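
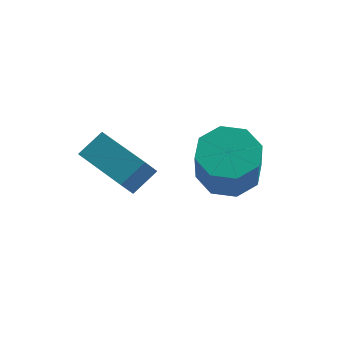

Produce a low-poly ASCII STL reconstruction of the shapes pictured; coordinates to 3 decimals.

solid 
facet normal -0.194 0.521 -0.831
outer loop
vertex -0.577 3.095 0.617
vertex -1.449 2.53 0.467
vertex -1.22 3.422 0.972
endloop
endfacet
facet normal 0.568 0.751 0.338
outer loop
vertex -0.577 3.095 0.617
vertex -1.22 3.422 0.972
vertex -0.159 1.975 2.404
endloop
endfacet
facet normal 0.567 0.751 0.338
outer loop
vertex -0.159 1.975 2.404
vertex -1.22 3.422 0.972
vertex -0.802 2.301 2.759
endloop
endfacet
facet normal 0.194 -0.522 0.831
outer loop
vertex -0.159 1.975 2.404
vertex -0.802 2.301 2.759
vertex -1.031 1.41 2.253
endloop
endfacet
facet normal -0.194 0.521 -0.831
outer loop
vertex -1.22 3.422 0.972
vertex -1.449 2.53 0.467
vertex -1.997 3.226 1.031
endloop
endfacet
facet normal -0.164 0.818 0.551
outer loop
vertex -1.22 3.422 0.972
vertex -1.997 3.226 1.031
vertex -0.802 2.301 2.759
endloop
endfacet
facet normal -0.164 0.818 0.551
outer loop
vertex -0.802 2.301 2.759
vertex -1.997 3.226 1.031
vertex -1.579 2.105 2.818
endloop
endfacet
facet normal 0.195 -0.522 0.831
outer loop
vertex -0.802 2.301 2.759
vertex -1.579 2.105 2.818
vertex -1.031 1.41 2.253
endloop
endfacet
facet normal -0.194 0.521 -0.831
outer loop
vertex -1.997 3.226 1.031
vertex -1.449 2.53 0.467
vertex -2.453 2.622 0.759
endloop
endfacet
facet normal -0.800 0.405 0.442
outer loop
vertex -1.997 3.226 1.031
vertex -2.453 2.622 0.759
vertex -1.579 2.105 2.818
endloop
endfacet
facet normal -0.800 0.406 0.442
outer loop
vertex -1.579 2.105 2.818
vertex -2.453 2.622 0.759
vertex -2.035 1.502 2.546
endloop
endfacet
facet normal 0.195 -0.522 0.831
outer loop
vertex -1.579 2.105 2.818
vertex -2.035 1.502 2.546
vertex -1.031 1.41 2.253
endloop
endfacet
facet normal -0.194 0.521 -0.831
outer loop
vertex -2.453 2.622 0.759
vertex -1.449 2.53 0.467
vertex -2.321 1.965 0.316
endloop
endfacet
facet normal -0.967 -0.244 0.073
outer loop
vertex -2.453 2.622 0.759
vertex -2.321 1.965 0.316
vertex -2.035 1.502 2.546
endloop
endfacet
facet normal -0.967 -0.244 0.073
outer loop
vertex -2.035 1.502 2.546
vertex -2.321 1.965 0.316
vertex -1.903 0.845 2.103
endloop
endfacet
facet normal 0.195 -0.521 0.831
outer loop
vertex -2.035 1.502 2.546
vertex -1.903 0.845 2.103
vertex -1.031 1.41 2.253
endloop
endfacet
facet normal -0.194 0.522 -0.831
outer loop
vertex -2.321 1.965 0.316
vertex -1.449 2.53 0.467
vertex -1.678 1.639 -0.039
endloop
endfacet
facet normal -0.567 -0.751 -0.338
outer loop
vertex -2.321 1.965 0.316
vertex -1.678 1.639 -0.039
vertex -1.903 0.845 2.103
endloop
endfacet
facet normal -0.568 -0.750 -0.338
outer loop
vertex -1.903 0.845 2.103
vertex -1.678 1.639 -0.039
vertex -1.26 0.518 1.748
endloop
endfacet
facet normal 0.194 -0.521 0.831
outer loop
vertex -1.903 0.845 2.103
vertex -1.26 0.518 1.748
vertex -1.031 1.41 2.253
endloop
endfacet
facet normal -0.195 0.522 -0.831
outer loop
vertex -1.678 1.639 -0.039
vertex -1.449 2.53 0.467
vertex -0.901 1.835 -0.098
endloop
endfacet
facet normal 0.164 -0.818 -0.551
outer loop
vertex -1.678 1.639 -0.039
vertex -0.901 1.835 -0.098
vertex -1.26 0.518 1.748
endloop
endfacet
facet normal 0.164 -0.818 -0.551
outer loop
vertex -1.26 0.518 1.748
vertex -0.901 1.835 -0.098
vertex -0.483 0.714 1.689
endloop
endfacet
facet normal 0.194 -0.521 0.831
outer loop
vertex -1.26 0.518 1.748
vertex -0.483 0.714 1.689
vertex -1.031 1.41 2.253
endloop
endfacet
facet normal -0.195 0.522 -0.831
outer loop
vertex -0.901 1.835 -0.098
vertex -1.449 2.53 0.467
vertex -0.445 2.438 0.174
endloop
endfacet
facet normal 0.800 -0.406 -0.442
outer loop
vertex -0.901 1.835 -0.098
vertex -0.445 2.438 0.174
vertex -0.483 0.714 1.689
endloop
endfacet
facet normal 0.800 -0.406 -0.441
outer loop
vertex -0.483 0.714 1.689
vertex -0.445 2.438 0.174
vertex -0.027 1.318 1.961
endloop
endfacet
facet normal 0.194 -0.521 0.831
outer loop
vertex -0.483 0.714 1.689
vertex -0.027 1.318 1.961
vertex -1.031 1.41 2.253
endloop
endfacet
facet normal -0.195 0.521 -0.831
outer loop
vertex -0.445 2.438 0.174
vertex -1.449 2.53 0.467
vertex -0.577 3.095 0.617
endloop
endfacet
facet normal 0.967 0.244 -0.073
outer loop
vertex -0.445 2.438 0.174
vertex -0.577 3.095 0.617
vertex -0.027 1.318 1.961
endloop
endfacet
facet normal 0.967 0.244 -0.073
outer loop
vertex -0.027 1.318 1.961
vertex -0.577 3.095 0.617
vertex -0.159 1.975 2.404
endloop
endfacet
facet normal 0.194 -0.521 0.831
outer loop
vertex -0.027 1.318 1.961
vertex -0.159 1.975 2.404
vertex -1.031 1.41 2.253
endloop
endfacet
facet normal -0.885 0.458 0.087
outer loop
vertex -5.016 -0.71 2.466
vertex -4.569 0.034 3.091
vertex -4.842 -0.245 1.788
endloop
endfacet
facet normal -0.418 -0.696 -0.584
outer loop
vertex -3.011 -1.194 1.609
vertex -5.016 -0.71 2.466
vertex -4.842 -0.245 1.788
endloop
endfacet
facet normal -0.885 0.458 0.087
outer loop
vertex -4.842 -0.245 1.788
vertex -4.569 0.034 3.091
vertex -4.395 0.499 2.414
endloop
endfacet
facet normal 0.208 0.554 -0.806
outer loop
vertex -4.395 0.499 2.414
vertex -3.011 -1.194 1.609
vertex -4.842 -0.245 1.788
endloop
endfacet
facet normal -0.208 -0.553 0.807
outer loop
vertex -5.016 -0.71 2.466
vertex -2.738 -0.915 2.912
vertex -4.569 0.034 3.091
endloop
endfacet
facet normal -0.418 -0.695 -0.585
outer loop
vertex -3.185 -1.659 2.286
vertex -5.016 -0.71 2.466
vertex -3.011 -1.194 1.609
endloop
endfacet
facet normal -0.208 -0.554 0.806
outer loop
vertex -3.185 -1.659 2.286
vertex -2.738 -0.915 2.912
vertex -5.016 -0.71 2.466
endloop
endfacet
facet normal 0.418 0.695 0.585
outer loop
vertex -4.569 0.034 3.091
vertex -2.738 -0.915 2.912
vertex -4.395 0.499 2.414
endloop
endfacet
facet normal 0.207 0.553 -0.807
outer loop
vertex -2.564 -0.45 2.234
vertex -3.011 -1.194 1.609
vertex -4.395 0.499 2.414
endloop
endfacet
facet normal 0.418 0.696 0.584
outer loop
vertex -4.395 0.499 2.414
vertex -2.738 -0.915 2.912
vertex -2.564 -0.45 2.234
endloop
endfacet
facet normal 0.885 -0.458 -0.087
outer loop
vertex -2.564 -0.45 2.234
vertex -3.185 -1.659 2.286
vertex -3.011 -1.194 1.609
endloop
endfacet
facet normal 0.885 -0.458 -0.087
outer loop
vertex -2.738 -0.915 2.912
vertex -3.185 -1.659 2.286
vertex -2.564 -0.45 2.234
endloop
endfacet

endsolid


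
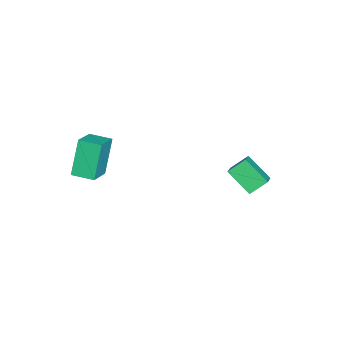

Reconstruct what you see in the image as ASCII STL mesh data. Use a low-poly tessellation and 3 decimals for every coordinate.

solid 
facet normal -0.866 -0.073 -0.494
outer loop
vertex -2.881 0.316 -2.536
vertex -3.251 0.933 -1.979
vertex -2.497 1.281 -3.351
endloop
endfacet
facet normal 0.406 -0.679 -0.612
outer loop
vertex -1.709 1.347 -2.901
vertex -2.881 0.316 -2.536
vertex -2.497 1.281 -3.351
endloop
endfacet
facet normal -0.866 -0.073 -0.494
outer loop
vertex -2.497 1.281 -3.351
vertex -3.251 0.933 -1.979
vertex -2.867 1.898 -2.794
endloop
endfacet
facet normal 0.291 0.731 -0.617
outer loop
vertex -2.867 1.898 -2.794
vertex -1.709 1.347 -2.901
vertex -2.497 1.281 -3.351
endloop
endfacet
facet normal -0.291 -0.731 0.617
outer loop
vertex -2.881 0.316 -2.536
vertex -2.463 0.999 -1.529
vertex -3.251 0.933 -1.979
endloop
endfacet
facet normal 0.406 -0.679 -0.612
outer loop
vertex -2.093 0.382 -2.086
vertex -2.881 0.316 -2.536
vertex -1.709 1.347 -2.901
endloop
endfacet
facet normal -0.291 -0.731 0.617
outer loop
vertex -2.093 0.382 -2.086
vertex -2.463 0.999 -1.529
vertex -2.881 0.316 -2.536
endloop
endfacet
facet normal -0.406 0.679 0.612
outer loop
vertex -3.251 0.933 -1.979
vertex -2.463 0.999 -1.529
vertex -2.867 1.898 -2.794
endloop
endfacet
facet normal 0.291 0.731 -0.617
outer loop
vertex -2.079 1.964 -2.344
vertex -1.709 1.347 -2.901
vertex -2.867 1.898 -2.794
endloop
endfacet
facet normal -0.406 0.679 0.612
outer loop
vertex -2.867 1.898 -2.794
vertex -2.463 0.999 -1.529
vertex -2.079 1.964 -2.344
endloop
endfacet
facet normal 0.866 0.073 0.494
outer loop
vertex -2.079 1.964 -2.344
vertex -2.093 0.382 -2.086
vertex -1.709 1.347 -2.901
endloop
endfacet
facet normal 0.866 0.073 0.494
outer loop
vertex -2.463 0.999 -1.529
vertex -2.093 0.382 -2.086
vertex -2.079 1.964 -2.344
endloop
endfacet
facet normal -0.905 0.066 -0.419
outer loop
vertex 0.988 -4.089 1.678
vertex 1.066 -3.193 1.651
vertex 1.653 -4.19 0.226
endloop
endfacet
facet normal -0.087 -0.996 0.029
outer loop
vertex 2.694 -4.267 0.709
vertex 0.988 -4.089 1.678
vertex 1.653 -4.19 0.226
endloop
endfacet
facet normal -0.905 0.067 -0.420
outer loop
vertex 1.653 -4.19 0.226
vertex 1.066 -3.193 1.651
vertex 1.731 -3.294 0.2
endloop
endfacet
facet normal 0.416 -0.063 -0.907
outer loop
vertex 1.731 -3.294 0.2
vertex 2.694 -4.267 0.709
vertex 1.653 -4.19 0.226
endloop
endfacet
facet normal -0.416 0.064 0.907
outer loop
vertex 0.988 -4.089 1.678
vertex 2.107 -3.27 2.134
vertex 1.066 -3.193 1.651
endloop
endfacet
facet normal -0.087 -0.996 0.029
outer loop
vertex 2.029 -4.166 2.16
vertex 0.988 -4.089 1.678
vertex 2.694 -4.267 0.709
endloop
endfacet
facet normal -0.416 0.063 0.907
outer loop
vertex 2.029 -4.166 2.16
vertex 2.107 -3.27 2.134
vertex 0.988 -4.089 1.678
endloop
endfacet
facet normal 0.087 0.996 -0.029
outer loop
vertex 1.066 -3.193 1.651
vertex 2.107 -3.27 2.134
vertex 1.731 -3.294 0.2
endloop
endfacet
facet normal 0.415 -0.064 -0.907
outer loop
vertex 2.772 -3.371 0.682
vertex 2.694 -4.267 0.709
vertex 1.731 -3.294 0.2
endloop
endfacet
facet normal 0.087 0.996 -0.029
outer loop
vertex 1.731 -3.294 0.2
vertex 2.107 -3.27 2.134
vertex 2.772 -3.371 0.682
endloop
endfacet
facet normal 0.905 -0.066 0.420
outer loop
vertex 2.772 -3.371 0.682
vertex 2.029 -4.166 2.16
vertex 2.694 -4.267 0.709
endloop
endfacet
facet normal 0.905 -0.067 0.419
outer loop
vertex 2.107 -3.27 2.134
vertex 2.029 -4.166 2.16
vertex 2.772 -3.371 0.682
endloop
endfacet

endsolid


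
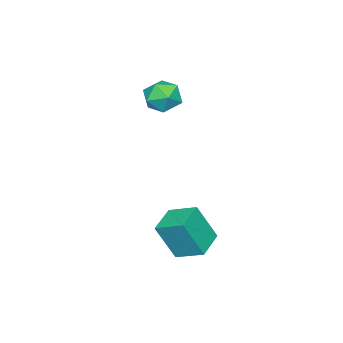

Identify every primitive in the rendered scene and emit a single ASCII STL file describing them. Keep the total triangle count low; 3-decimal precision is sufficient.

solid 
facet normal -0.255 -0.007 0.967
outer loop
vertex -4.112 0.063 3.467
vertex -4.38 -0.973 3.389
vertex -3.379 -0.696 3.655
endloop
endfacet
facet normal 0.265 0.465 0.844
outer loop
vertex -4.112 0.063 3.467
vertex -3.379 -0.696 3.655
vertex -3.114 0.176 3.091
endloop
endfacet
facet normal 0.029 0.933 0.358
outer loop
vertex -4.112 0.063 3.467
vertex -3.114 0.176 3.091
vertex -3.952 0.439 2.475
endloop
endfacet
facet normal -0.637 0.749 0.181
outer loop
vertex -4.112 0.063 3.467
vertex -3.952 0.439 2.475
vertex -4.735 -0.271 2.659
endloop
endfacet
facet normal -0.813 0.168 0.557
outer loop
vertex -4.112 0.063 3.467
vertex -4.735 -0.271 2.659
vertex -4.38 -0.973 3.389
endloop
endfacet
facet normal 0.819 0.115 0.563
outer loop
vertex -3.114 0.176 3.091
vertex -3.379 -0.696 3.655
vertex -2.765 -0.789 2.781
endloop
endfacet
facet normal -0.023 -0.649 0.761
outer loop
vertex -3.379 -0.696 3.655
vertex -4.38 -0.973 3.389
vertex -3.548 -1.499 2.965
endloop
endfacet
facet normal -0.925 -0.366 0.098
outer loop
vertex -4.38 -0.973 3.389
vertex -4.735 -0.271 2.659
vertex -4.386 -1.236 2.349
endloop
endfacet
facet normal -0.640 0.574 -0.511
outer loop
vertex -4.735 -0.271 2.659
vertex -3.952 0.439 2.475
vertex -4.121 -0.364 1.785
endloop
endfacet
facet normal 0.437 0.871 -0.223
outer loop
vertex -3.952 0.439 2.475
vertex -3.114 0.176 3.091
vertex -3.12 -0.087 2.051
endloop
endfacet
facet normal 0.637 -0.749 -0.181
outer loop
vertex -3.388 -1.123 1.973
vertex -2.765 -0.789 2.781
vertex -3.548 -1.499 2.965
endloop
endfacet
facet normal -0.029 -0.933 -0.358
outer loop
vertex -3.388 -1.123 1.973
vertex -3.548 -1.499 2.965
vertex -4.386 -1.236 2.349
endloop
endfacet
facet normal -0.265 -0.465 -0.844
outer loop
vertex -3.388 -1.123 1.973
vertex -4.386 -1.236 2.349
vertex -4.121 -0.364 1.785
endloop
endfacet
facet normal 0.255 0.007 -0.967
outer loop
vertex -3.388 -1.123 1.973
vertex -4.121 -0.364 1.785
vertex -3.12 -0.087 2.051
endloop
endfacet
facet normal 0.813 -0.168 -0.557
outer loop
vertex -3.388 -1.123 1.973
vertex -3.12 -0.087 2.051
vertex -2.765 -0.789 2.781
endloop
endfacet
facet normal 0.640 -0.574 0.511
outer loop
vertex -3.548 -1.499 2.965
vertex -2.765 -0.789 2.781
vertex -3.379 -0.696 3.655
endloop
endfacet
facet normal -0.437 -0.871 0.223
outer loop
vertex -4.386 -1.236 2.349
vertex -3.548 -1.499 2.965
vertex -4.38 -0.973 3.389
endloop
endfacet
facet normal -0.819 -0.115 -0.563
outer loop
vertex -4.121 -0.364 1.785
vertex -4.386 -1.236 2.349
vertex -4.735 -0.271 2.659
endloop
endfacet
facet normal 0.023 0.649 -0.761
outer loop
vertex -3.12 -0.087 2.051
vertex -4.121 -0.364 1.785
vertex -3.952 0.439 2.475
endloop
endfacet
facet normal 0.925 0.366 -0.098
outer loop
vertex -2.765 -0.789 2.781
vertex -3.12 -0.087 2.051
vertex -3.114 0.176 3.091
endloop
endfacet
facet normal -0.972 -0.148 0.184
outer loop
vertex 0.548 2.511 -1.878
vertex 0.448 3.937 -1.255
vertex 0.068 3.306 -3.773
endloop
endfacet
facet normal 0.065 -0.914 -0.400
outer loop
vertex 1.612 3.543 -4.065
vertex 0.548 2.511 -1.878
vertex 0.068 3.306 -3.773
endloop
endfacet
facet normal -0.972 -0.149 0.184
outer loop
vertex 0.068 3.306 -3.773
vertex 0.448 3.937 -1.255
vertex -0.033 4.732 -3.149
endloop
endfacet
facet normal -0.228 0.377 -0.898
outer loop
vertex -0.033 4.732 -3.149
vertex 1.612 3.543 -4.065
vertex 0.068 3.306 -3.773
endloop
endfacet
facet normal 0.228 -0.376 0.898
outer loop
vertex 0.548 2.511 -1.878
vertex 1.992 4.174 -1.547
vertex 0.448 3.937 -1.255
endloop
endfacet
facet normal 0.064 -0.914 -0.400
outer loop
vertex 2.093 2.748 -2.171
vertex 0.548 2.511 -1.878
vertex 1.612 3.543 -4.065
endloop
endfacet
facet normal 0.228 -0.377 0.898
outer loop
vertex 2.093 2.748 -2.171
vertex 1.992 4.174 -1.547
vertex 0.548 2.511 -1.878
endloop
endfacet
facet normal -0.065 0.914 0.400
outer loop
vertex 0.448 3.937 -1.255
vertex 1.992 4.174 -1.547
vertex -0.033 4.732 -3.149
endloop
endfacet
facet normal -0.228 0.376 -0.898
outer loop
vertex 1.512 4.969 -3.442
vertex 1.612 3.543 -4.065
vertex -0.033 4.732 -3.149
endloop
endfacet
facet normal -0.064 0.914 0.400
outer loop
vertex -0.033 4.732 -3.149
vertex 1.992 4.174 -1.547
vertex 1.512 4.969 -3.442
endloop
endfacet
facet normal 0.972 0.149 -0.184
outer loop
vertex 1.512 4.969 -3.442
vertex 2.093 2.748 -2.171
vertex 1.612 3.543 -4.065
endloop
endfacet
facet normal 0.972 0.149 -0.184
outer loop
vertex 1.992 4.174 -1.547
vertex 2.093 2.748 -2.171
vertex 1.512 4.969 -3.442
endloop
endfacet

endsolid


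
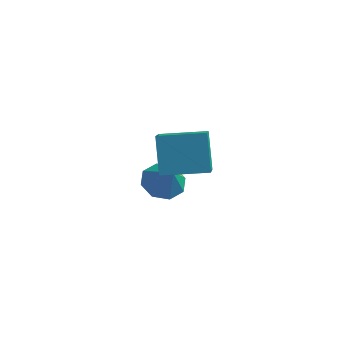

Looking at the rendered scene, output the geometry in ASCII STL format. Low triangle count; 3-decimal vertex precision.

solid 
facet normal -0.583 0.355 -0.730
outer loop
vertex -0.134 1.665 -1.372
vertex -0.726 2.081 -0.697
vertex 0.077 2.371 -1.197
endloop
endfacet
facet normal 0.959 -0.256 -0.125
outer loop
vertex -0.134 1.665 -1.372
vertex 0.077 2.371 -1.197
vertex 0.066 1.599 0.297
endloop
endfacet
facet normal -0.583 0.354 -0.731
outer loop
vertex 0.077 2.371 -1.197
vertex -0.726 2.081 -0.697
vertex -0.182 2.908 -0.73
endloop
endfacet
facet normal 0.937 0.308 0.166
outer loop
vertex 0.077 2.371 -1.197
vertex -0.182 2.908 -0.73
vertex 0.066 1.599 0.297
endloop
endfacet
facet normal -0.583 0.354 -0.731
outer loop
vertex -0.182 2.908 -0.73
vertex -0.726 2.081 -0.697
vertex -0.761 2.96 -0.243
endloop
endfacet
facet normal 0.556 0.576 0.600
outer loop
vertex -0.182 2.908 -0.73
vertex -0.761 2.96 -0.243
vertex 0.066 1.599 0.297
endloop
endfacet
facet normal -0.583 0.354 -0.731
outer loop
vertex -0.761 2.96 -0.243
vertex -0.726 2.081 -0.697
vertex -1.319 2.498 -0.022
endloop
endfacet
facet normal 0.041 0.390 0.920
outer loop
vertex -0.761 2.96 -0.243
vertex -1.319 2.498 -0.022
vertex 0.066 1.599 0.297
endloop
endfacet
facet normal -0.582 0.355 -0.731
outer loop
vertex -1.319 2.498 -0.022
vertex -0.726 2.081 -0.697
vertex -1.53 1.792 -0.197
endloop
endfacet
facet normal -0.308 -0.141 0.941
outer loop
vertex -1.319 2.498 -0.022
vertex -1.53 1.792 -0.197
vertex 0.066 1.599 0.297
endloop
endfacet
facet normal -0.582 0.354 -0.732
outer loop
vertex -1.53 1.792 -0.197
vertex -0.726 2.081 -0.697
vertex -1.27 1.255 -0.664
endloop
endfacet
facet normal -0.286 -0.704 0.650
outer loop
vertex -1.53 1.792 -0.197
vertex -1.27 1.255 -0.664
vertex 0.066 1.599 0.297
endloop
endfacet
facet normal -0.583 0.355 -0.731
outer loop
vertex -1.27 1.255 -0.664
vertex -0.726 2.081 -0.697
vertex -0.692 1.202 -1.151
endloop
endfacet
facet normal 0.094 -0.972 0.217
outer loop
vertex -1.27 1.255 -0.664
vertex -0.692 1.202 -1.151
vertex 0.066 1.599 0.297
endloop
endfacet
facet normal -0.584 0.355 -0.730
outer loop
vertex -0.692 1.202 -1.151
vertex -0.726 2.081 -0.697
vertex -0.134 1.665 -1.372
endloop
endfacet
facet normal 0.610 -0.785 -0.104
outer loop
vertex -0.692 1.202 -1.151
vertex -0.134 1.665 -1.372
vertex 0.066 1.599 0.297
endloop
endfacet
facet normal -0.453 0.780 -0.432
outer loop
vertex 1.136 -1.042 4.028
vertex 2.738 -0.017 4.197
vertex 1.689 -1.636 2.377
endloop
endfacet
facet normal -0.839 -0.537 -0.088
outer loop
vertex 2.682 -3.343 3.323
vertex 1.136 -1.042 4.028
vertex 1.689 -1.636 2.377
endloop
endfacet
facet normal -0.453 0.780 -0.432
outer loop
vertex 1.689 -1.636 2.377
vertex 2.738 -0.017 4.197
vertex 3.292 -0.611 2.545
endloop
endfacet
facet normal 0.300 -0.323 -0.898
outer loop
vertex 3.292 -0.611 2.545
vertex 2.682 -3.343 3.323
vertex 1.689 -1.636 2.377
endloop
endfacet
facet normal -0.301 0.322 0.898
outer loop
vertex 1.136 -1.042 4.028
vertex 3.731 -1.724 5.143
vertex 2.738 -0.017 4.197
endloop
endfacet
facet normal -0.839 -0.537 -0.088
outer loop
vertex 2.128 -2.749 4.975
vertex 1.136 -1.042 4.028
vertex 2.682 -3.343 3.323
endloop
endfacet
facet normal -0.301 0.323 0.897
outer loop
vertex 2.128 -2.749 4.975
vertex 3.731 -1.724 5.143
vertex 1.136 -1.042 4.028
endloop
endfacet
facet normal 0.839 0.537 0.088
outer loop
vertex 2.738 -0.017 4.197
vertex 3.731 -1.724 5.143
vertex 3.292 -0.611 2.545
endloop
endfacet
facet normal 0.301 -0.323 -0.897
outer loop
vertex 4.284 -2.318 3.492
vertex 2.682 -3.343 3.323
vertex 3.292 -0.611 2.545
endloop
endfacet
facet normal 0.839 0.537 0.088
outer loop
vertex 3.292 -0.611 2.545
vertex 3.731 -1.724 5.143
vertex 4.284 -2.318 3.492
endloop
endfacet
facet normal 0.453 -0.780 0.432
outer loop
vertex 4.284 -2.318 3.492
vertex 2.128 -2.749 4.975
vertex 2.682 -3.343 3.323
endloop
endfacet
facet normal 0.453 -0.780 0.432
outer loop
vertex 3.731 -1.724 5.143
vertex 2.128 -2.749 4.975
vertex 4.284 -2.318 3.492
endloop
endfacet

endsolid


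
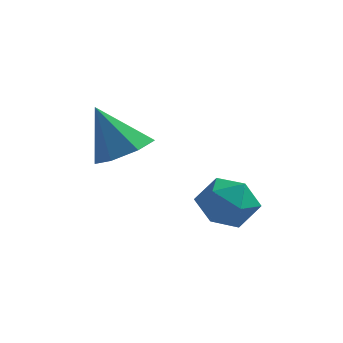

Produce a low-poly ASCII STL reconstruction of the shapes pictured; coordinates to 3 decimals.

solid 
facet normal -0.592 -0.785 0.182
outer loop
vertex 0.988 1.997 -2.299
vertex 1.662 1.396 -2.701
vertex 1.693 1.597 -1.734
endloop
endfacet
facet normal -0.691 -0.274 0.669
outer loop
vertex 0.988 1.997 -2.299
vertex 1.693 1.597 -1.734
vertex 1.439 2.544 -1.609
endloop
endfacet
facet normal -0.889 0.321 0.326
outer loop
vertex 0.988 1.997 -2.299
vertex 1.439 2.544 -1.609
vertex 1.251 2.929 -2.5
endloop
endfacet
facet normal -0.911 0.177 -0.372
outer loop
vertex 0.988 1.997 -2.299
vertex 1.251 2.929 -2.5
vertex 1.389 2.22 -3.175
endloop
endfacet
facet normal -0.728 -0.507 -0.462
outer loop
vertex 0.988 1.997 -2.299
vertex 1.389 2.22 -3.175
vertex 1.662 1.396 -2.701
endloop
endfacet
facet normal -0.066 -0.148 0.987
outer loop
vertex 1.439 2.544 -1.609
vertex 1.693 1.597 -1.734
vertex 2.391 2.28 -1.585
endloop
endfacet
facet normal 0.095 -0.975 0.200
outer loop
vertex 1.693 1.597 -1.734
vertex 1.662 1.396 -2.701
vertex 2.529 1.571 -2.26
endloop
endfacet
facet normal -0.124 -0.525 -0.842
outer loop
vertex 1.662 1.396 -2.701
vertex 1.389 2.22 -3.175
vertex 2.341 1.956 -3.151
endloop
endfacet
facet normal -0.420 0.581 -0.697
outer loop
vertex 1.389 2.22 -3.175
vertex 1.251 2.929 -2.5
vertex 2.087 2.903 -3.026
endloop
endfacet
facet normal -0.385 0.815 0.433
outer loop
vertex 1.251 2.929 -2.5
vertex 1.439 2.544 -1.609
vertex 2.118 3.104 -2.059
endloop
endfacet
facet normal 0.911 -0.177 0.372
outer loop
vertex 2.792 2.503 -2.461
vertex 2.391 2.28 -1.585
vertex 2.529 1.571 -2.26
endloop
endfacet
facet normal 0.889 -0.321 -0.326
outer loop
vertex 2.792 2.503 -2.461
vertex 2.529 1.571 -2.26
vertex 2.341 1.956 -3.151
endloop
endfacet
facet normal 0.691 0.274 -0.669
outer loop
vertex 2.792 2.503 -2.461
vertex 2.341 1.956 -3.151
vertex 2.087 2.903 -3.026
endloop
endfacet
facet normal 0.592 0.785 -0.182
outer loop
vertex 2.792 2.503 -2.461
vertex 2.087 2.903 -3.026
vertex 2.118 3.104 -2.059
endloop
endfacet
facet normal 0.728 0.507 0.462
outer loop
vertex 2.792 2.503 -2.461
vertex 2.118 3.104 -2.059
vertex 2.391 2.28 -1.585
endloop
endfacet
facet normal 0.420 -0.581 0.697
outer loop
vertex 2.529 1.571 -2.26
vertex 2.391 2.28 -1.585
vertex 1.693 1.597 -1.734
endloop
endfacet
facet normal 0.385 -0.815 -0.433
outer loop
vertex 2.341 1.956 -3.151
vertex 2.529 1.571 -2.26
vertex 1.662 1.396 -2.701
endloop
endfacet
facet normal 0.066 0.148 -0.987
outer loop
vertex 2.087 2.903 -3.026
vertex 2.341 1.956 -3.151
vertex 1.389 2.22 -3.175
endloop
endfacet
facet normal -0.095 0.975 -0.200
outer loop
vertex 2.118 3.104 -2.059
vertex 2.087 2.903 -3.026
vertex 1.251 2.929 -2.5
endloop
endfacet
facet normal 0.124 0.525 0.842
outer loop
vertex 2.391 2.28 -1.585
vertex 2.118 3.104 -2.059
vertex 1.439 2.544 -1.609
endloop
endfacet
facet normal 0.475 0.052 -0.878
outer loop
vertex -0.172 1.951 -0.19
vertex -0.99 1.738 -0.645
vertex -0.645 2.601 -0.407
endloop
endfacet
facet normal 0.401 0.539 0.740
outer loop
vertex -0.172 1.951 -0.19
vertex -0.645 2.601 -0.407
vertex -1.85 1.642 0.945
endloop
endfacet
facet normal 0.475 0.053 -0.879
outer loop
vertex -0.645 2.601 -0.407
vertex -0.99 1.738 -0.645
vertex -1.378 2.601 -0.803
endloop
endfacet
facet normal -0.227 0.878 0.421
outer loop
vertex -0.645 2.601 -0.407
vertex -1.378 2.601 -0.803
vertex -1.85 1.642 0.945
endloop
endfacet
facet normal 0.475 0.052 -0.879
outer loop
vertex -1.378 2.601 -0.803
vertex -0.99 1.738 -0.645
vertex -1.819 1.951 -1.08
endloop
endfacet
facet normal -0.839 0.540 0.069
outer loop
vertex -1.378 2.601 -0.803
vertex -1.819 1.951 -1.08
vertex -1.85 1.642 0.945
endloop
endfacet
facet normal 0.475 0.054 -0.879
outer loop
vertex -1.819 1.951 -1.08
vertex -0.99 1.738 -0.645
vertex -1.635 1.14 -1.03
endloop
endfacet
facet normal -0.973 -0.224 -0.049
outer loop
vertex -1.819 1.951 -1.08
vertex -1.635 1.14 -1.03
vertex -1.85 1.642 0.945
endloop
endfacet
facet normal 0.476 0.052 -0.878
outer loop
vertex -1.635 1.14 -1.03
vertex -0.99 1.738 -0.645
vertex -0.966 0.779 -0.689
endloop
endfacet
facet normal -0.529 -0.834 0.155
outer loop
vertex -1.635 1.14 -1.03
vertex -0.966 0.779 -0.689
vertex -1.85 1.642 0.945
endloop
endfacet
facet normal 0.475 0.052 -0.879
outer loop
vertex -0.966 0.779 -0.689
vertex -0.99 1.738 -0.645
vertex -0.315 1.14 -0.316
endloop
endfacet
facet normal 0.160 -0.834 0.527
outer loop
vertex -0.966 0.779 -0.689
vertex -0.315 1.14 -0.316
vertex -1.85 1.642 0.945
endloop
endfacet
facet normal 0.475 0.053 -0.878
outer loop
vertex -0.315 1.14 -0.316
vertex -0.99 1.738 -0.645
vertex -0.172 1.951 -0.19
endloop
endfacet
facet normal 0.574 -0.224 0.788
outer loop
vertex -0.315 1.14 -0.316
vertex -0.172 1.951 -0.19
vertex -1.85 1.642 0.945
endloop
endfacet

endsolid


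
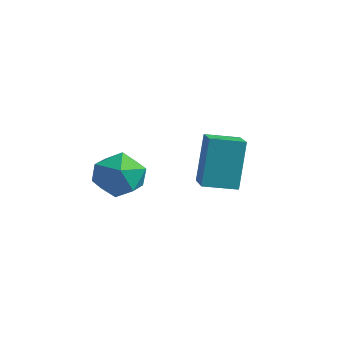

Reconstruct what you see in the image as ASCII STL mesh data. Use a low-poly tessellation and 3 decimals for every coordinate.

solid 
facet normal -0.540 -0.829 0.147
outer loop
vertex 3.743 -0.519 1.022
vertex 2.331 0.335 0.655
vertex 3.968 -1.033 -1.044
endloop
endfacet
facet normal 0.836 -0.505 0.217
outer loop
vertex 4.669 0.045 -1.235
vertex 3.743 -0.519 1.022
vertex 3.968 -1.033 -1.044
endloop
endfacet
facet normal -0.540 -0.829 0.148
outer loop
vertex 3.968 -1.033 -1.044
vertex 2.331 0.335 0.655
vertex 2.556 -0.179 -1.41
endloop
endfacet
facet normal 0.105 -0.239 -0.965
outer loop
vertex 2.556 -0.179 -1.41
vertex 4.669 0.045 -1.235
vertex 3.968 -1.033 -1.044
endloop
endfacet
facet normal -0.106 0.240 0.965
outer loop
vertex 3.743 -0.519 1.022
vertex 3.032 1.413 0.464
vertex 2.331 0.335 0.655
endloop
endfacet
facet normal 0.836 -0.505 0.217
outer loop
vertex 4.444 0.559 0.83
vertex 3.743 -0.519 1.022
vertex 4.669 0.045 -1.235
endloop
endfacet
facet normal -0.105 0.240 0.965
outer loop
vertex 4.444 0.559 0.83
vertex 3.032 1.413 0.464
vertex 3.743 -0.519 1.022
endloop
endfacet
facet normal -0.836 0.505 -0.217
outer loop
vertex 2.331 0.335 0.655
vertex 3.032 1.413 0.464
vertex 2.556 -0.179 -1.41
endloop
endfacet
facet normal 0.105 -0.240 -0.965
outer loop
vertex 3.257 0.899 -1.602
vertex 4.669 0.045 -1.235
vertex 2.556 -0.179 -1.41
endloop
endfacet
facet normal -0.836 0.505 -0.217
outer loop
vertex 2.556 -0.179 -1.41
vertex 3.032 1.413 0.464
vertex 3.257 0.899 -1.602
endloop
endfacet
facet normal 0.540 0.829 -0.148
outer loop
vertex 3.257 0.899 -1.602
vertex 4.444 0.559 0.83
vertex 4.669 0.045 -1.235
endloop
endfacet
facet normal 0.540 0.829 -0.147
outer loop
vertex 3.032 1.413 0.464
vertex 4.444 0.559 0.83
vertex 3.257 0.899 -1.602
endloop
endfacet
facet normal -0.982 -0.029 -0.186
outer loop
vertex 1.715 -2.946 -0.948
vertex 1.715 -4.016 -0.783
vertex 1.538 -3.34 0.045
endloop
endfacet
facet normal -0.795 0.599 0.096
outer loop
vertex 1.715 -2.946 -0.948
vertex 1.538 -3.34 0.045
vertex 2.175 -2.474 -0.089
endloop
endfacet
facet normal -0.304 0.894 -0.328
outer loop
vertex 1.715 -2.946 -0.948
vertex 2.175 -2.474 -0.089
vertex 2.745 -2.614 -0.999
endloop
endfacet
facet normal -0.188 0.449 -0.873
outer loop
vertex 1.715 -2.946 -0.948
vertex 2.745 -2.614 -0.999
vertex 2.461 -3.567 -1.428
endloop
endfacet
facet normal -0.606 -0.121 -0.786
outer loop
vertex 1.715 -2.946 -0.948
vertex 2.461 -3.567 -1.428
vertex 1.715 -4.016 -0.783
endloop
endfacet
facet normal -0.491 0.474 0.730
outer loop
vertex 2.175 -2.474 -0.089
vertex 1.538 -3.34 0.045
vertex 2.459 -3.253 0.608
endloop
endfacet
facet normal -0.795 -0.542 0.273
outer loop
vertex 1.538 -3.34 0.045
vertex 1.715 -4.016 -0.783
vertex 2.175 -4.206 0.179
endloop
endfacet
facet normal -0.186 -0.692 -0.697
outer loop
vertex 1.715 -4.016 -0.783
vertex 2.461 -3.567 -1.428
vertex 2.745 -4.346 -0.731
endloop
endfacet
facet normal 0.491 0.232 -0.840
outer loop
vertex 2.461 -3.567 -1.428
vertex 2.745 -2.614 -0.999
vertex 3.382 -3.48 -0.865
endloop
endfacet
facet normal 0.303 0.952 0.043
outer loop
vertex 2.745 -2.614 -0.999
vertex 2.175 -2.474 -0.089
vertex 3.205 -2.804 -0.037
endloop
endfacet
facet normal 0.188 -0.449 0.873
outer loop
vertex 3.205 -3.874 0.128
vertex 2.459 -3.253 0.608
vertex 2.175 -4.206 0.179
endloop
endfacet
facet normal 0.304 -0.894 0.328
outer loop
vertex 3.205 -3.874 0.128
vertex 2.175 -4.206 0.179
vertex 2.745 -4.346 -0.731
endloop
endfacet
facet normal 0.795 -0.599 -0.096
outer loop
vertex 3.205 -3.874 0.128
vertex 2.745 -4.346 -0.731
vertex 3.382 -3.48 -0.865
endloop
endfacet
facet normal 0.982 0.029 0.186
outer loop
vertex 3.205 -3.874 0.128
vertex 3.382 -3.48 -0.865
vertex 3.205 -2.804 -0.037
endloop
endfacet
facet normal 0.606 0.121 0.786
outer loop
vertex 3.205 -3.874 0.128
vertex 3.205 -2.804 -0.037
vertex 2.459 -3.253 0.608
endloop
endfacet
facet normal -0.491 -0.232 0.840
outer loop
vertex 2.175 -4.206 0.179
vertex 2.459 -3.253 0.608
vertex 1.538 -3.34 0.045
endloop
endfacet
facet normal -0.303 -0.952 -0.043
outer loop
vertex 2.745 -4.346 -0.731
vertex 2.175 -4.206 0.179
vertex 1.715 -4.016 -0.783
endloop
endfacet
facet normal 0.491 -0.474 -0.730
outer loop
vertex 3.382 -3.48 -0.865
vertex 2.745 -4.346 -0.731
vertex 2.461 -3.567 -1.428
endloop
endfacet
facet normal 0.795 0.542 -0.273
outer loop
vertex 3.205 -2.804 -0.037
vertex 3.382 -3.48 -0.865
vertex 2.745 -2.614 -0.999
endloop
endfacet
facet normal 0.186 0.692 0.697
outer loop
vertex 2.459 -3.253 0.608
vertex 3.205 -2.804 -0.037
vertex 2.175 -2.474 -0.089
endloop
endfacet

endsolid


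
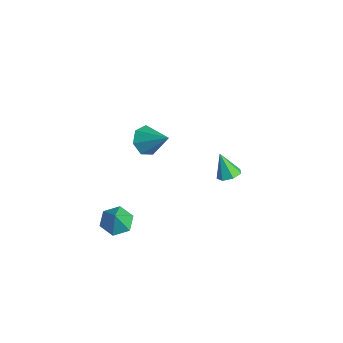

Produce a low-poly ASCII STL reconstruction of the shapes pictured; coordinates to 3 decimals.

solid 
facet normal 0.447 0.148 -0.882
outer loop
vertex 2.23 2.239 -2.683
vertex 1.866 2.855 -2.764
vertex 2.509 2.749 -2.456
endloop
endfacet
facet normal 0.542 -0.571 0.616
outer loop
vertex 2.23 2.239 -2.683
vertex 2.509 2.749 -2.456
vertex 1.174 2.625 -1.396
endloop
endfacet
facet normal 0.447 0.148 -0.882
outer loop
vertex 2.509 2.749 -2.456
vertex 1.866 2.855 -2.764
vertex 2.304 3.34 -2.461
endloop
endfacet
facet normal 0.595 0.213 0.775
outer loop
vertex 2.509 2.749 -2.456
vertex 2.304 3.34 -2.461
vertex 1.174 2.625 -1.396
endloop
endfacet
facet normal 0.447 0.148 -0.882
outer loop
vertex 2.304 3.34 -2.461
vertex 1.866 2.855 -2.764
vertex 1.769 3.565 -2.694
endloop
endfacet
facet normal 0.069 0.793 0.606
outer loop
vertex 2.304 3.34 -2.461
vertex 1.769 3.565 -2.694
vertex 1.174 2.625 -1.396
endloop
endfacet
facet normal 0.446 0.148 -0.883
outer loop
vertex 1.769 3.565 -2.694
vertex 1.866 2.855 -2.764
vertex 1.308 3.255 -2.979
endloop
endfacet
facet normal -0.639 0.732 0.237
outer loop
vertex 1.769 3.565 -2.694
vertex 1.308 3.255 -2.979
vertex 1.174 2.625 -1.396
endloop
endfacet
facet normal 0.447 0.149 -0.882
outer loop
vertex 1.308 3.255 -2.979
vertex 1.866 2.855 -2.764
vertex 1.267 2.644 -3.103
endloop
endfacet
facet normal -0.996 0.078 -0.053
outer loop
vertex 1.308 3.255 -2.979
vertex 1.267 2.644 -3.103
vertex 1.174 2.625 -1.396
endloop
endfacet
facet normal 0.447 0.148 -0.882
outer loop
vertex 1.267 2.644 -3.103
vertex 1.866 2.855 -2.764
vertex 1.677 2.192 -2.971
endloop
endfacet
facet normal -0.733 -0.679 -0.047
outer loop
vertex 1.267 2.644 -3.103
vertex 1.677 2.192 -2.971
vertex 1.174 2.625 -1.396
endloop
endfacet
facet normal 0.447 0.148 -0.882
outer loop
vertex 1.677 2.192 -2.971
vertex 1.866 2.855 -2.764
vertex 2.23 2.239 -2.683
endloop
endfacet
facet normal -0.048 -0.967 0.250
outer loop
vertex 1.677 2.192 -2.971
vertex 2.23 2.239 -2.683
vertex 1.174 2.625 -1.396
endloop
endfacet
facet normal -0.413 0.242 -0.878
outer loop
vertex 2.198 -4.268 -4.507
vertex 1.557 -3.745 -4.061
vertex 2.369 -3.359 -4.337
endloop
endfacet
facet normal 0.978 -0.197 0.068
outer loop
vertex 2.198 -4.268 -4.507
vertex 2.369 -3.359 -4.337
vertex 2.123 -4.075 -2.859
endloop
endfacet
facet normal -0.413 0.241 -0.878
outer loop
vertex 2.369 -3.359 -4.337
vertex 1.557 -3.745 -4.061
vertex 1.727 -2.836 -3.892
endloop
endfacet
facet normal 0.729 0.561 0.393
outer loop
vertex 2.369 -3.359 -4.337
vertex 1.727 -2.836 -3.892
vertex 2.123 -4.075 -2.859
endloop
endfacet
facet normal -0.413 0.241 -0.878
outer loop
vertex 1.727 -2.836 -3.892
vertex 1.557 -3.745 -4.061
vertex 0.916 -3.222 -3.616
endloop
endfacet
facet normal -0.038 0.633 0.773
outer loop
vertex 1.727 -2.836 -3.892
vertex 0.916 -3.222 -3.616
vertex 2.123 -4.075 -2.859
endloop
endfacet
facet normal -0.412 0.242 -0.878
outer loop
vertex 0.916 -3.222 -3.616
vertex 1.557 -3.745 -4.061
vertex 0.745 -4.13 -3.786
endloop
endfacet
facet normal -0.556 -0.051 0.830
outer loop
vertex 0.916 -3.222 -3.616
vertex 0.745 -4.13 -3.786
vertex 2.123 -4.075 -2.859
endloop
endfacet
facet normal -0.412 0.242 -0.879
outer loop
vertex 0.745 -4.13 -3.786
vertex 1.557 -3.745 -4.061
vertex 1.387 -4.653 -4.231
endloop
endfacet
facet normal -0.307 -0.807 0.505
outer loop
vertex 0.745 -4.13 -3.786
vertex 1.387 -4.653 -4.231
vertex 2.123 -4.075 -2.859
endloop
endfacet
facet normal -0.414 0.242 -0.878
outer loop
vertex 1.387 -4.653 -4.231
vertex 1.557 -3.745 -4.061
vertex 2.198 -4.268 -4.507
endloop
endfacet
facet normal 0.460 -0.879 0.124
outer loop
vertex 1.387 -4.653 -4.231
vertex 2.198 -4.268 -4.507
vertex 2.123 -4.075 -2.859
endloop
endfacet
facet normal -0.714 -0.369 -0.595
outer loop
vertex 3.015 -2.267 2.504
vertex 2.455 -2.353 3.23
vertex 2.555 -1.634 2.664
endloop
endfacet
facet normal 0.665 0.597 -0.449
outer loop
vertex 3.015 -2.267 2.504
vertex 2.555 -1.634 2.664
vertex 3.705 -1.707 4.27
endloop
endfacet
facet normal -0.714 -0.369 -0.595
outer loop
vertex 2.555 -1.634 2.664
vertex 2.455 -2.353 3.23
vertex 2.02 -1.543 3.25
endloop
endfacet
facet normal 0.122 0.992 -0.042
outer loop
vertex 2.555 -1.634 2.664
vertex 2.02 -1.543 3.25
vertex 3.705 -1.707 4.27
endloop
endfacet
facet normal -0.714 -0.369 -0.595
outer loop
vertex 2.02 -1.543 3.25
vertex 2.455 -2.353 3.23
vertex 1.813 -2.062 3.82
endloop
endfacet
facet normal -0.282 0.758 0.588
outer loop
vertex 2.02 -1.543 3.25
vertex 1.813 -2.062 3.82
vertex 3.705 -1.707 4.27
endloop
endfacet
facet normal -0.714 -0.370 -0.595
outer loop
vertex 1.813 -2.062 3.82
vertex 2.455 -2.353 3.23
vertex 2.09 -2.8 3.946
endloop
endfacet
facet normal -0.244 0.074 0.967
outer loop
vertex 1.813 -2.062 3.82
vertex 2.09 -2.8 3.946
vertex 3.705 -1.707 4.27
endloop
endfacet
facet normal -0.714 -0.369 -0.595
outer loop
vertex 2.09 -2.8 3.946
vertex 2.455 -2.353 3.23
vertex 2.642 -3.202 3.532
endloop
endfacet
facet normal 0.208 -0.548 0.810
outer loop
vertex 2.09 -2.8 3.946
vertex 2.642 -3.202 3.532
vertex 3.705 -1.707 4.27
endloop
endfacet
facet normal -0.713 -0.369 -0.596
outer loop
vertex 2.642 -3.202 3.532
vertex 2.455 -2.353 3.23
vertex 3.054 -2.964 2.891
endloop
endfacet
facet normal 0.734 -0.638 0.235
outer loop
vertex 2.642 -3.202 3.532
vertex 3.054 -2.964 2.891
vertex 3.705 -1.707 4.27
endloop
endfacet
facet normal -0.714 -0.370 -0.594
outer loop
vertex 3.054 -2.964 2.891
vertex 2.455 -2.353 3.23
vertex 3.015 -2.267 2.504
endloop
endfacet
facet normal 0.937 -0.128 -0.325
outer loop
vertex 3.054 -2.964 2.891
vertex 3.015 -2.267 2.504
vertex 3.705 -1.707 4.27
endloop
endfacet

endsolid


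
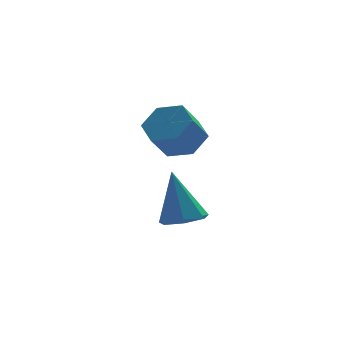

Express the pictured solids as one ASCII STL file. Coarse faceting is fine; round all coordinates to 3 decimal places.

solid 
facet normal 0.504 0.403 -0.764
outer loop
vertex 3.043 2.051 0.327
vertex 2.53 1.744 -0.174
vertex 2.408 2.455 0.121
endloop
endfacet
facet normal 0.289 0.755 0.589
outer loop
vertex 3.043 2.051 0.327
vertex 2.408 2.455 0.121
vertex 2.483 1.604 1.175
endloop
endfacet
facet normal 0.290 0.755 0.589
outer loop
vertex 2.483 1.604 1.175
vertex 2.408 2.455 0.121
vertex 1.849 2.008 0.969
endloop
endfacet
facet normal -0.505 -0.402 0.764
outer loop
vertex 2.483 1.604 1.175
vertex 1.849 2.008 0.969
vertex 1.97 1.296 0.674
endloop
endfacet
facet normal 0.503 0.403 -0.764
outer loop
vertex 2.408 2.455 0.121
vertex 2.53 1.744 -0.174
vertex 1.895 2.148 -0.379
endloop
endfacet
facet normal -0.559 0.826 0.067
outer loop
vertex 2.408 2.455 0.121
vertex 1.895 2.148 -0.379
vertex 1.849 2.008 0.969
endloop
endfacet
facet normal -0.561 0.825 0.067
outer loop
vertex 1.849 2.008 0.969
vertex 1.895 2.148 -0.379
vertex 1.336 1.7 0.469
endloop
endfacet
facet normal -0.504 -0.402 0.765
outer loop
vertex 1.849 2.008 0.969
vertex 1.336 1.7 0.469
vertex 1.97 1.296 0.674
endloop
endfacet
facet normal 0.504 0.404 -0.764
outer loop
vertex 1.895 2.148 -0.379
vertex 2.53 1.744 -0.174
vertex 2.017 1.436 -0.675
endloop
endfacet
facet normal -0.850 0.072 -0.522
outer loop
vertex 1.895 2.148 -0.379
vertex 2.017 1.436 -0.675
vertex 1.336 1.7 0.469
endloop
endfacet
facet normal -0.849 0.073 -0.523
outer loop
vertex 1.336 1.7 0.469
vertex 2.017 1.436 -0.675
vertex 1.457 0.989 0.173
endloop
endfacet
facet normal -0.504 -0.404 0.764
outer loop
vertex 1.336 1.7 0.469
vertex 1.457 0.989 0.173
vertex 1.97 1.296 0.674
endloop
endfacet
facet normal 0.505 0.402 -0.764
outer loop
vertex 2.017 1.436 -0.675
vertex 2.53 1.744 -0.174
vertex 2.651 1.032 -0.469
endloop
endfacet
facet normal -0.289 -0.755 -0.589
outer loop
vertex 2.017 1.436 -0.675
vertex 2.651 1.032 -0.469
vertex 1.457 0.989 0.173
endloop
endfacet
facet normal -0.289 -0.755 -0.589
outer loop
vertex 1.457 0.989 0.173
vertex 2.651 1.032 -0.469
vertex 2.092 0.585 0.379
endloop
endfacet
facet normal -0.504 -0.403 0.764
outer loop
vertex 1.457 0.989 0.173
vertex 2.092 0.585 0.379
vertex 1.97 1.296 0.674
endloop
endfacet
facet normal 0.504 0.402 -0.765
outer loop
vertex 2.651 1.032 -0.469
vertex 2.53 1.744 -0.174
vertex 3.164 1.34 0.031
endloop
endfacet
facet normal 0.560 -0.826 -0.066
outer loop
vertex 2.651 1.032 -0.469
vertex 3.164 1.34 0.031
vertex 2.092 0.585 0.379
endloop
endfacet
facet normal 0.560 -0.826 -0.067
outer loop
vertex 2.092 0.585 0.379
vertex 3.164 1.34 0.031
vertex 2.605 0.892 0.879
endloop
endfacet
facet normal -0.503 -0.403 0.764
outer loop
vertex 2.092 0.585 0.379
vertex 2.605 0.892 0.879
vertex 1.97 1.296 0.674
endloop
endfacet
facet normal 0.504 0.404 -0.764
outer loop
vertex 3.164 1.34 0.031
vertex 2.53 1.744 -0.174
vertex 3.043 2.051 0.327
endloop
endfacet
facet normal 0.850 -0.073 0.522
outer loop
vertex 3.164 1.34 0.031
vertex 3.043 2.051 0.327
vertex 2.605 0.892 0.879
endloop
endfacet
facet normal 0.849 -0.072 0.523
outer loop
vertex 2.605 0.892 0.879
vertex 3.043 2.051 0.327
vertex 2.483 1.604 1.175
endloop
endfacet
facet normal -0.504 -0.404 0.764
outer loop
vertex 2.605 0.892 0.879
vertex 2.483 1.604 1.175
vertex 1.97 1.296 0.674
endloop
endfacet
facet normal 0.130 -0.306 -0.943
outer loop
vertex 3.229 1.542 -3.159
vertex 2.505 1.499 -3.245
vertex 2.945 2.068 -3.369
endloop
endfacet
facet normal 0.784 0.543 0.301
outer loop
vertex 3.229 1.542 -3.159
vertex 2.945 2.068 -3.369
vertex 2.275 2.041 -1.575
endloop
endfacet
facet normal 0.130 -0.306 -0.943
outer loop
vertex 2.945 2.068 -3.369
vertex 2.505 1.499 -3.245
vertex 2.33 2.165 -3.485
endloop
endfacet
facet normal 0.143 0.987 0.068
outer loop
vertex 2.945 2.068 -3.369
vertex 2.33 2.165 -3.485
vertex 2.275 2.041 -1.575
endloop
endfacet
facet normal 0.131 -0.306 -0.943
outer loop
vertex 2.33 2.165 -3.485
vertex 2.505 1.499 -3.245
vertex 1.847 1.761 -3.421
endloop
endfacet
facet normal -0.639 0.769 0.032
outer loop
vertex 2.33 2.165 -3.485
vertex 1.847 1.761 -3.421
vertex 2.275 2.041 -1.575
endloop
endfacet
facet normal 0.130 -0.307 -0.943
outer loop
vertex 1.847 1.761 -3.421
vertex 2.505 1.499 -3.245
vertex 1.859 1.159 -3.223
endloop
endfacet
facet normal -0.975 0.052 0.218
outer loop
vertex 1.847 1.761 -3.421
vertex 1.859 1.159 -3.223
vertex 2.275 2.041 -1.575
endloop
endfacet
facet normal 0.129 -0.307 -0.943
outer loop
vertex 1.859 1.159 -3.223
vertex 2.505 1.499 -3.245
vertex 2.358 0.813 -3.042
endloop
endfacet
facet normal -0.610 -0.624 0.488
outer loop
vertex 1.859 1.159 -3.223
vertex 2.358 0.813 -3.042
vertex 2.275 2.041 -1.575
endloop
endfacet
facet normal 0.131 -0.307 -0.943
outer loop
vertex 2.358 0.813 -3.042
vertex 2.505 1.499 -3.245
vertex 2.967 0.983 -3.013
endloop
endfacet
facet normal 0.179 -0.749 0.637
outer loop
vertex 2.358 0.813 -3.042
vertex 2.967 0.983 -3.013
vertex 2.275 2.041 -1.575
endloop
endfacet
facet normal 0.130 -0.307 -0.943
outer loop
vertex 2.967 0.983 -3.013
vertex 2.505 1.499 -3.245
vertex 3.229 1.542 -3.159
endloop
endfacet
facet normal 0.800 -0.230 0.554
outer loop
vertex 2.967 0.983 -3.013
vertex 3.229 1.542 -3.159
vertex 2.275 2.041 -1.575
endloop
endfacet

endsolid


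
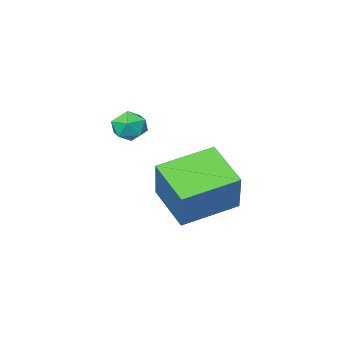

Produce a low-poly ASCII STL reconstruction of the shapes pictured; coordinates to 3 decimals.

solid 
facet normal -0.293 -0.480 -0.827
outer loop
vertex -0.442 -1.599 0.065
vertex -2.421 -1.283 0.583
vertex -0.431 -0.052 -0.836
endloop
endfacet
facet normal 0.956 -0.153 -0.251
outer loop
vertex 0.141 0.883 0.777
vertex -0.442 -1.599 0.065
vertex -0.431 -0.052 -0.836
endloop
endfacet
facet normal -0.293 -0.479 -0.827
outer loop
vertex -0.431 -0.052 -0.836
vertex -2.421 -1.283 0.583
vertex -2.41 0.264 -0.317
endloop
endfacet
facet normal 0.006 0.864 -0.503
outer loop
vertex -2.41 0.264 -0.317
vertex 0.141 0.883 0.777
vertex -0.431 -0.052 -0.836
endloop
endfacet
facet normal -0.006 -0.864 0.503
outer loop
vertex -0.442 -1.599 0.065
vertex -1.849 -0.348 2.196
vertex -2.421 -1.283 0.583
endloop
endfacet
facet normal 0.956 -0.153 -0.251
outer loop
vertex 0.13 -0.664 1.677
vertex -0.442 -1.599 0.065
vertex 0.141 0.883 0.777
endloop
endfacet
facet normal -0.006 -0.864 0.503
outer loop
vertex 0.13 -0.664 1.677
vertex -1.849 -0.348 2.196
vertex -0.442 -1.599 0.065
endloop
endfacet
facet normal -0.956 0.153 0.251
outer loop
vertex -2.421 -1.283 0.583
vertex -1.849 -0.348 2.196
vertex -2.41 0.264 -0.317
endloop
endfacet
facet normal 0.006 0.864 -0.503
outer loop
vertex -1.838 1.199 1.295
vertex 0.141 0.883 0.777
vertex -2.41 0.264 -0.317
endloop
endfacet
facet normal -0.956 0.153 0.251
outer loop
vertex -2.41 0.264 -0.317
vertex -1.849 -0.348 2.196
vertex -1.838 1.199 1.295
endloop
endfacet
facet normal 0.293 0.479 0.827
outer loop
vertex -1.838 1.199 1.295
vertex 0.13 -0.664 1.677
vertex 0.141 0.883 0.777
endloop
endfacet
facet normal 0.293 0.480 0.827
outer loop
vertex -1.849 -0.348 2.196
vertex 0.13 -0.664 1.677
vertex -1.838 1.199 1.295
endloop
endfacet
facet normal 0.025 0.531 0.847
outer loop
vertex -0.983 -3.111 2.684
vertex -0.608 -3.61 2.986
vertex -0.29 -3.092 2.652
endloop
endfacet
facet normal -0.014 0.961 0.278
outer loop
vertex -0.983 -3.111 2.684
vertex -0.29 -3.092 2.652
vertex -0.668 -2.935 2.091
endloop
endfacet
facet normal -0.605 0.792 -0.086
outer loop
vertex -0.983 -3.111 2.684
vertex -0.668 -2.935 2.091
vertex -1.219 -3.357 2.079
endloop
endfacet
facet normal -0.931 0.260 0.258
outer loop
vertex -0.983 -3.111 2.684
vertex -1.219 -3.357 2.079
vertex -1.182 -3.774 2.633
endloop
endfacet
facet normal -0.542 0.098 0.835
outer loop
vertex -0.983 -3.111 2.684
vertex -1.182 -3.774 2.633
vertex -0.608 -3.61 2.986
endloop
endfacet
facet normal 0.549 0.824 -0.140
outer loop
vertex -0.668 -2.935 2.091
vertex -0.29 -3.092 2.652
vertex -0.098 -3.326 2.027
endloop
endfacet
facet normal 0.610 0.129 0.782
outer loop
vertex -0.29 -3.092 2.652
vertex -0.608 -3.61 2.986
vertex -0.061 -3.743 2.581
endloop
endfacet
facet normal -0.306 -0.571 0.762
outer loop
vertex -0.608 -3.61 2.986
vertex -1.182 -3.774 2.633
vertex -0.612 -4.165 2.569
endloop
endfacet
facet normal -0.935 -0.310 -0.171
outer loop
vertex -1.182 -3.774 2.633
vertex -1.219 -3.357 2.079
vertex -0.99 -4.008 2.008
endloop
endfacet
facet normal -0.406 0.551 -0.729
outer loop
vertex -1.219 -3.357 2.079
vertex -0.668 -2.935 2.091
vertex -0.672 -3.49 1.674
endloop
endfacet
facet normal 0.931 -0.260 -0.258
outer loop
vertex -0.297 -3.989 1.976
vertex -0.098 -3.326 2.027
vertex -0.061 -3.743 2.581
endloop
endfacet
facet normal 0.605 -0.792 0.086
outer loop
vertex -0.297 -3.989 1.976
vertex -0.061 -3.743 2.581
vertex -0.612 -4.165 2.569
endloop
endfacet
facet normal 0.014 -0.961 -0.278
outer loop
vertex -0.297 -3.989 1.976
vertex -0.612 -4.165 2.569
vertex -0.99 -4.008 2.008
endloop
endfacet
facet normal -0.025 -0.531 -0.847
outer loop
vertex -0.297 -3.989 1.976
vertex -0.99 -4.008 2.008
vertex -0.672 -3.49 1.674
endloop
endfacet
facet normal 0.542 -0.098 -0.835
outer loop
vertex -0.297 -3.989 1.976
vertex -0.672 -3.49 1.674
vertex -0.098 -3.326 2.027
endloop
endfacet
facet normal 0.935 0.310 0.171
outer loop
vertex -0.061 -3.743 2.581
vertex -0.098 -3.326 2.027
vertex -0.29 -3.092 2.652
endloop
endfacet
facet normal 0.406 -0.551 0.729
outer loop
vertex -0.612 -4.165 2.569
vertex -0.061 -3.743 2.581
vertex -0.608 -3.61 2.986
endloop
endfacet
facet normal -0.549 -0.824 0.140
outer loop
vertex -0.99 -4.008 2.008
vertex -0.612 -4.165 2.569
vertex -1.182 -3.774 2.633
endloop
endfacet
facet normal -0.610 -0.129 -0.782
outer loop
vertex -0.672 -3.49 1.674
vertex -0.99 -4.008 2.008
vertex -1.219 -3.357 2.079
endloop
endfacet
facet normal 0.306 0.571 -0.762
outer loop
vertex -0.098 -3.326 2.027
vertex -0.672 -3.49 1.674
vertex -0.668 -2.935 2.091
endloop
endfacet

endsolid


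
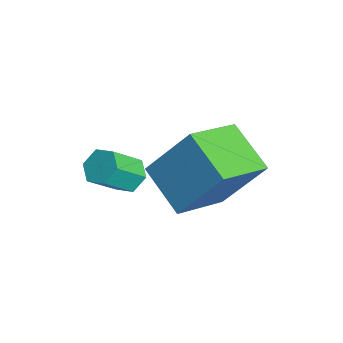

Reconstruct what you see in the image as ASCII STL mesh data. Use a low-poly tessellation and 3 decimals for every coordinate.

solid 
facet normal -0.878 -0.225 0.423
outer loop
vertex 0.214 2.37 2.113
vertex -0.582 3.956 1.305
vertex -0.293 1.286 0.486
endloop
endfacet
facet normal 0.408 -0.813 0.415
outer loop
vertex 1.182 1.664 -0.225
vertex 0.214 2.37 2.113
vertex -0.293 1.286 0.486
endloop
endfacet
facet normal -0.878 -0.225 0.423
outer loop
vertex -0.293 1.286 0.486
vertex -0.582 3.956 1.305
vertex -1.089 2.872 -0.322
endloop
endfacet
facet normal -0.251 -0.536 -0.806
outer loop
vertex -1.089 2.872 -0.322
vertex 1.182 1.664 -0.225
vertex -0.293 1.286 0.486
endloop
endfacet
facet normal 0.251 0.536 0.806
outer loop
vertex 0.214 2.37 2.113
vertex 0.893 4.334 0.594
vertex -0.582 3.956 1.305
endloop
endfacet
facet normal 0.408 -0.813 0.415
outer loop
vertex 1.689 2.748 1.402
vertex 0.214 2.37 2.113
vertex 1.182 1.664 -0.225
endloop
endfacet
facet normal 0.251 0.536 0.806
outer loop
vertex 1.689 2.748 1.402
vertex 0.893 4.334 0.594
vertex 0.214 2.37 2.113
endloop
endfacet
facet normal -0.408 0.813 -0.415
outer loop
vertex -0.582 3.956 1.305
vertex 0.893 4.334 0.594
vertex -1.089 2.872 -0.322
endloop
endfacet
facet normal -0.251 -0.536 -0.806
outer loop
vertex 0.386 3.25 -1.033
vertex 1.182 1.664 -0.225
vertex -1.089 2.872 -0.322
endloop
endfacet
facet normal -0.408 0.813 -0.415
outer loop
vertex -1.089 2.872 -0.322
vertex 0.893 4.334 0.594
vertex 0.386 3.25 -1.033
endloop
endfacet
facet normal 0.878 0.225 -0.423
outer loop
vertex 0.386 3.25 -1.033
vertex 1.689 2.748 1.402
vertex 1.182 1.664 -0.225
endloop
endfacet
facet normal 0.878 0.225 -0.423
outer loop
vertex 0.893 4.334 0.594
vertex 1.689 2.748 1.402
vertex 0.386 3.25 -1.033
endloop
endfacet
facet normal -0.202 0.673 -0.711
outer loop
vertex -0.773 1.101 -0.95
vertex -1.325 1.171 -0.727
vertex -0.876 1.515 -0.529
endloop
endfacet
facet normal 0.964 0.264 -0.024
outer loop
vertex -0.773 1.101 -0.95
vertex -0.876 1.515 -0.529
vertex -0.502 0.199 0.004
endloop
endfacet
facet normal 0.964 0.264 -0.024
outer loop
vertex -0.502 0.199 0.004
vertex -0.876 1.515 -0.529
vertex -0.605 0.614 0.425
endloop
endfacet
facet normal 0.202 -0.672 0.712
outer loop
vertex -0.502 0.199 0.004
vertex -0.605 0.614 0.425
vertex -1.055 0.269 0.227
endloop
endfacet
facet normal -0.202 0.673 -0.712
outer loop
vertex -0.876 1.515 -0.529
vertex -1.325 1.171 -0.727
vertex -1.429 1.585 -0.306
endloop
endfacet
facet normal 0.333 0.731 0.596
outer loop
vertex -0.876 1.515 -0.529
vertex -1.429 1.585 -0.306
vertex -0.605 0.614 0.425
endloop
endfacet
facet normal 0.333 0.731 0.596
outer loop
vertex -0.605 0.614 0.425
vertex -1.429 1.585 -0.306
vertex -1.158 0.684 0.648
endloop
endfacet
facet normal 0.202 -0.672 0.712
outer loop
vertex -0.605 0.614 0.425
vertex -1.158 0.684 0.648
vertex -1.055 0.269 0.227
endloop
endfacet
facet normal -0.202 0.673 -0.712
outer loop
vertex -1.429 1.585 -0.306
vertex -1.325 1.171 -0.727
vertex -1.878 1.241 -0.504
endloop
endfacet
facet normal -0.631 0.467 0.620
outer loop
vertex -1.429 1.585 -0.306
vertex -1.878 1.241 -0.504
vertex -1.158 0.684 0.648
endloop
endfacet
facet normal -0.631 0.466 0.620
outer loop
vertex -1.158 0.684 0.648
vertex -1.878 1.241 -0.504
vertex -1.607 0.339 0.45
endloop
endfacet
facet normal 0.202 -0.672 0.712
outer loop
vertex -1.158 0.684 0.648
vertex -1.607 0.339 0.45
vertex -1.055 0.269 0.227
endloop
endfacet
facet normal -0.202 0.672 -0.712
outer loop
vertex -1.878 1.241 -0.504
vertex -1.325 1.171 -0.727
vertex -1.775 0.826 -0.925
endloop
endfacet
facet normal -0.964 -0.264 0.024
outer loop
vertex -1.878 1.241 -0.504
vertex -1.775 0.826 -0.925
vertex -1.607 0.339 0.45
endloop
endfacet
facet normal -0.964 -0.264 0.024
outer loop
vertex -1.607 0.339 0.45
vertex -1.775 0.826 -0.925
vertex -1.504 -0.075 0.029
endloop
endfacet
facet normal 0.202 -0.673 0.711
outer loop
vertex -1.607 0.339 0.45
vertex -1.504 -0.075 0.029
vertex -1.055 0.269 0.227
endloop
endfacet
facet normal -0.202 0.672 -0.712
outer loop
vertex -1.775 0.826 -0.925
vertex -1.325 1.171 -0.727
vertex -1.222 0.756 -1.148
endloop
endfacet
facet normal -0.333 -0.731 -0.596
outer loop
vertex -1.775 0.826 -0.925
vertex -1.222 0.756 -1.148
vertex -1.504 -0.075 0.029
endloop
endfacet
facet normal -0.333 -0.731 -0.596
outer loop
vertex -1.504 -0.075 0.029
vertex -1.222 0.756 -1.148
vertex -0.951 -0.145 -0.194
endloop
endfacet
facet normal 0.202 -0.673 0.712
outer loop
vertex -1.504 -0.075 0.029
vertex -0.951 -0.145 -0.194
vertex -1.055 0.269 0.227
endloop
endfacet
facet normal -0.202 0.672 -0.712
outer loop
vertex -1.222 0.756 -1.148
vertex -1.325 1.171 -0.727
vertex -0.773 1.101 -0.95
endloop
endfacet
facet normal 0.631 -0.466 -0.620
outer loop
vertex -1.222 0.756 -1.148
vertex -0.773 1.101 -0.95
vertex -0.951 -0.145 -0.194
endloop
endfacet
facet normal 0.631 -0.466 -0.620
outer loop
vertex -0.951 -0.145 -0.194
vertex -0.773 1.101 -0.95
vertex -0.502 0.199 0.004
endloop
endfacet
facet normal 0.202 -0.673 0.712
outer loop
vertex -0.951 -0.145 -0.194
vertex -0.502 0.199 0.004
vertex -1.055 0.269 0.227
endloop
endfacet

endsolid


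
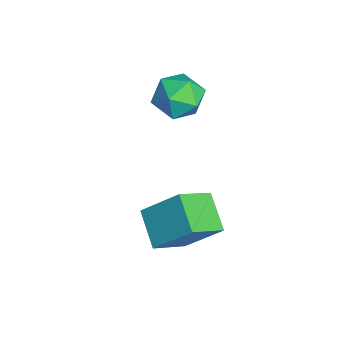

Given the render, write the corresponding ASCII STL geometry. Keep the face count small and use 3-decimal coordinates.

solid 
facet normal -0.868 -0.144 0.476
outer loop
vertex -0.822 -2.879 0.089
vertex -0.389 -1.825 1.198
vertex -1.396 -1.865 -0.65
endloop
endfacet
facet normal -0.273 -0.663 -0.698
outer loop
vertex -0.251 -1.675 -1.278
vertex -0.822 -2.879 0.089
vertex -1.396 -1.865 -0.65
endloop
endfacet
facet normal -0.868 -0.144 0.476
outer loop
vertex -1.396 -1.865 -0.65
vertex -0.389 -1.825 1.198
vertex -0.963 -0.811 0.459
endloop
endfacet
facet normal -0.416 0.735 -0.536
outer loop
vertex -0.963 -0.811 0.459
vertex -0.251 -1.675 -1.278
vertex -1.396 -1.865 -0.65
endloop
endfacet
facet normal 0.416 -0.735 0.536
outer loop
vertex -0.822 -2.879 0.089
vertex 0.756 -1.635 0.57
vertex -0.389 -1.825 1.198
endloop
endfacet
facet normal -0.273 -0.663 -0.698
outer loop
vertex 0.323 -2.689 -0.539
vertex -0.822 -2.879 0.089
vertex -0.251 -1.675 -1.278
endloop
endfacet
facet normal 0.416 -0.735 0.536
outer loop
vertex 0.323 -2.689 -0.539
vertex 0.756 -1.635 0.57
vertex -0.822 -2.879 0.089
endloop
endfacet
facet normal 0.273 0.663 0.698
outer loop
vertex -0.389 -1.825 1.198
vertex 0.756 -1.635 0.57
vertex -0.963 -0.811 0.459
endloop
endfacet
facet normal -0.416 0.735 -0.536
outer loop
vertex 0.182 -0.621 -0.169
vertex -0.251 -1.675 -1.278
vertex -0.963 -0.811 0.459
endloop
endfacet
facet normal 0.273 0.663 0.698
outer loop
vertex -0.963 -0.811 0.459
vertex 0.756 -1.635 0.57
vertex 0.182 -0.621 -0.169
endloop
endfacet
facet normal 0.868 0.144 -0.476
outer loop
vertex 0.182 -0.621 -0.169
vertex 0.323 -2.689 -0.539
vertex -0.251 -1.675 -1.278
endloop
endfacet
facet normal 0.868 0.144 -0.476
outer loop
vertex 0.756 -1.635 0.57
vertex 0.323 -2.689 -0.539
vertex 0.182 -0.621 -0.169
endloop
endfacet
facet normal -0.683 0.730 -0.011
outer loop
vertex -3.969 -1.005 2.313
vertex -4.089 -1.104 3.183
vertex -3.48 -0.539 2.882
endloop
endfacet
facet normal -0.192 0.834 -0.518
outer loop
vertex -3.969 -1.005 2.313
vertex -3.48 -0.539 2.882
vertex -3.105 -0.897 2.167
endloop
endfacet
facet normal -0.193 0.262 -0.946
outer loop
vertex -3.969 -1.005 2.313
vertex -3.105 -0.897 2.167
vertex -3.482 -1.683 2.026
endloop
endfacet
facet normal -0.685 -0.194 -0.702
outer loop
vertex -3.969 -1.005 2.313
vertex -3.482 -1.683 2.026
vertex -4.09 -1.811 2.654
endloop
endfacet
facet normal -0.988 0.095 -0.125
outer loop
vertex -3.969 -1.005 2.313
vertex -4.09 -1.811 2.654
vertex -4.089 -1.104 3.183
endloop
endfacet
facet normal 0.447 0.872 -0.202
outer loop
vertex -3.105 -0.897 2.167
vertex -3.48 -0.539 2.882
vertex -2.69 -0.929 2.946
endloop
endfacet
facet normal -0.348 0.704 0.619
outer loop
vertex -3.48 -0.539 2.882
vertex -4.089 -1.104 3.183
vertex -3.298 -1.057 3.574
endloop
endfacet
facet normal -0.840 -0.324 0.434
outer loop
vertex -4.089 -1.104 3.183
vertex -4.09 -1.811 2.654
vertex -3.675 -1.843 3.433
endloop
endfacet
facet normal -0.350 -0.792 -0.501
outer loop
vertex -4.09 -1.811 2.654
vertex -3.482 -1.683 2.026
vertex -3.3 -2.201 2.718
endloop
endfacet
facet normal 0.445 -0.053 -0.894
outer loop
vertex -3.482 -1.683 2.026
vertex -3.105 -0.897 2.167
vertex -2.691 -1.636 2.417
endloop
endfacet
facet normal 0.685 0.194 0.702
outer loop
vertex -2.811 -1.735 3.287
vertex -2.69 -0.929 2.946
vertex -3.298 -1.057 3.574
endloop
endfacet
facet normal 0.193 -0.262 0.946
outer loop
vertex -2.811 -1.735 3.287
vertex -3.298 -1.057 3.574
vertex -3.675 -1.843 3.433
endloop
endfacet
facet normal 0.192 -0.834 0.518
outer loop
vertex -2.811 -1.735 3.287
vertex -3.675 -1.843 3.433
vertex -3.3 -2.201 2.718
endloop
endfacet
facet normal 0.683 -0.730 0.011
outer loop
vertex -2.811 -1.735 3.287
vertex -3.3 -2.201 2.718
vertex -2.691 -1.636 2.417
endloop
endfacet
facet normal 0.988 -0.095 0.125
outer loop
vertex -2.811 -1.735 3.287
vertex -2.691 -1.636 2.417
vertex -2.69 -0.929 2.946
endloop
endfacet
facet normal 0.350 0.792 0.501
outer loop
vertex -3.298 -1.057 3.574
vertex -2.69 -0.929 2.946
vertex -3.48 -0.539 2.882
endloop
endfacet
facet normal -0.445 0.053 0.894
outer loop
vertex -3.675 -1.843 3.433
vertex -3.298 -1.057 3.574
vertex -4.089 -1.104 3.183
endloop
endfacet
facet normal -0.447 -0.872 0.202
outer loop
vertex -3.3 -2.201 2.718
vertex -3.675 -1.843 3.433
vertex -4.09 -1.811 2.654
endloop
endfacet
facet normal 0.348 -0.704 -0.619
outer loop
vertex -2.691 -1.636 2.417
vertex -3.3 -2.201 2.718
vertex -3.482 -1.683 2.026
endloop
endfacet
facet normal 0.840 0.324 -0.434
outer loop
vertex -2.69 -0.929 2.946
vertex -2.691 -1.636 2.417
vertex -3.105 -0.897 2.167
endloop
endfacet

endsolid


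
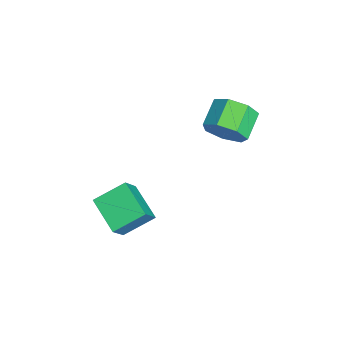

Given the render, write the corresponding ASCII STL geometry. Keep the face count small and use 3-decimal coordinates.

solid 
facet normal -0.537 0.292 -0.791
outer loop
vertex -2.578 -3.179 -1.258
vertex -2.997 -1.726 -0.438
vertex -1.036 -2.322 -1.989
endloop
endfacet
facet normal 0.244 -0.845 -0.477
outer loop
vertex -0.203 -2.774 -0.762
vertex -2.578 -3.179 -1.258
vertex -1.036 -2.322 -1.989
endloop
endfacet
facet normal -0.537 0.292 -0.791
outer loop
vertex -1.036 -2.322 -1.989
vertex -2.997 -1.726 -0.438
vertex -1.455 -0.869 -1.169
endloop
endfacet
facet normal 0.807 0.449 -0.383
outer loop
vertex -1.455 -0.869 -1.169
vertex -0.203 -2.774 -0.762
vertex -1.036 -2.322 -1.989
endloop
endfacet
facet normal -0.807 -0.449 0.383
outer loop
vertex -2.578 -3.179 -1.258
vertex -2.164 -2.178 0.789
vertex -2.997 -1.726 -0.438
endloop
endfacet
facet normal 0.244 -0.845 -0.477
outer loop
vertex -1.745 -3.631 -0.031
vertex -2.578 -3.179 -1.258
vertex -0.203 -2.774 -0.762
endloop
endfacet
facet normal -0.807 -0.449 0.383
outer loop
vertex -1.745 -3.631 -0.031
vertex -2.164 -2.178 0.789
vertex -2.578 -3.179 -1.258
endloop
endfacet
facet normal -0.244 0.845 0.477
outer loop
vertex -2.997 -1.726 -0.438
vertex -2.164 -2.178 0.789
vertex -1.455 -0.869 -1.169
endloop
endfacet
facet normal 0.807 0.449 -0.383
outer loop
vertex -0.622 -1.321 0.058
vertex -0.203 -2.774 -0.762
vertex -1.455 -0.869 -1.169
endloop
endfacet
facet normal -0.244 0.845 0.477
outer loop
vertex -1.455 -0.869 -1.169
vertex -2.164 -2.178 0.789
vertex -0.622 -1.321 0.058
endloop
endfacet
facet normal 0.537 -0.292 0.791
outer loop
vertex -0.622 -1.321 0.058
vertex -1.745 -3.631 -0.031
vertex -0.203 -2.774 -0.762
endloop
endfacet
facet normal 0.537 -0.292 0.791
outer loop
vertex -2.164 -2.178 0.789
vertex -1.745 -3.631 -0.031
vertex -0.622 -1.321 0.058
endloop
endfacet
facet normal 0.823 -0.376 -0.427
outer loop
vertex -2.441 2.724 4.137
vertex -3.051 2.232 3.394
vertex -2.617 3.22 3.361
endloop
endfacet
facet normal 0.537 0.761 0.364
outer loop
vertex -2.441 2.724 4.137
vertex -2.617 3.22 3.361
vertex -3.658 3.281 4.768
endloop
endfacet
facet normal 0.537 0.761 0.364
outer loop
vertex -3.658 3.281 4.768
vertex -2.617 3.22 3.361
vertex -3.834 3.777 3.992
endloop
endfacet
facet normal -0.822 0.376 0.427
outer loop
vertex -3.658 3.281 4.768
vertex -3.834 3.777 3.992
vertex -4.269 2.788 4.026
endloop
endfacet
facet normal 0.823 -0.376 -0.427
outer loop
vertex -2.617 3.22 3.361
vertex -3.051 2.232 3.394
vertex -3.12 2.971 2.61
endloop
endfacet
facet normal 0.188 0.888 -0.420
outer loop
vertex -2.617 3.22 3.361
vertex -3.12 2.971 2.61
vertex -3.834 3.777 3.992
endloop
endfacet
facet normal 0.188 0.888 -0.421
outer loop
vertex -3.834 3.777 3.992
vertex -3.12 2.971 2.61
vertex -4.337 3.528 3.242
endloop
endfacet
facet normal -0.822 0.376 0.427
outer loop
vertex -3.834 3.777 3.992
vertex -4.337 3.528 3.242
vertex -4.269 2.788 4.026
endloop
endfacet
facet normal 0.822 -0.376 -0.427
outer loop
vertex -3.12 2.971 2.61
vertex -3.051 2.232 3.394
vertex -3.571 2.166 2.45
endloop
endfacet
facet normal -0.303 0.346 -0.888
outer loop
vertex -3.12 2.971 2.61
vertex -3.571 2.166 2.45
vertex -4.337 3.528 3.242
endloop
endfacet
facet normal -0.301 0.347 -0.888
outer loop
vertex -4.337 3.528 3.242
vertex -3.571 2.166 2.45
vertex -4.789 2.723 3.081
endloop
endfacet
facet normal -0.822 0.376 0.427
outer loop
vertex -4.337 3.528 3.242
vertex -4.789 2.723 3.081
vertex -4.269 2.788 4.026
endloop
endfacet
facet normal 0.822 -0.376 -0.427
outer loop
vertex -3.571 2.166 2.45
vertex -3.051 2.232 3.394
vertex -3.631 1.41 3.001
endloop
endfacet
facet normal -0.565 -0.456 -0.688
outer loop
vertex -3.571 2.166 2.45
vertex -3.631 1.41 3.001
vertex -4.789 2.723 3.081
endloop
endfacet
facet normal -0.565 -0.456 -0.688
outer loop
vertex -4.789 2.723 3.081
vertex -3.631 1.41 3.001
vertex -4.849 1.967 3.632
endloop
endfacet
facet normal -0.822 0.376 0.427
outer loop
vertex -4.789 2.723 3.081
vertex -4.849 1.967 3.632
vertex -4.269 2.788 4.026
endloop
endfacet
facet normal 0.823 -0.377 -0.426
outer loop
vertex -3.631 1.41 3.001
vertex -3.051 2.232 3.394
vertex -3.255 1.273 3.848
endloop
endfacet
facet normal -0.402 -0.915 0.031
outer loop
vertex -3.631 1.41 3.001
vertex -3.255 1.273 3.848
vertex -4.849 1.967 3.632
endloop
endfacet
facet normal -0.403 -0.915 0.031
outer loop
vertex -4.849 1.967 3.632
vertex -3.255 1.273 3.848
vertex -4.472 1.83 4.479
endloop
endfacet
facet normal -0.822 0.376 0.427
outer loop
vertex -4.849 1.967 3.632
vertex -4.472 1.83 4.479
vertex -4.269 2.788 4.026
endloop
endfacet
facet normal 0.823 -0.377 -0.426
outer loop
vertex -3.255 1.273 3.848
vertex -3.051 2.232 3.394
vertex -2.725 1.858 4.354
endloop
endfacet
facet normal 0.063 -0.685 0.726
outer loop
vertex -3.255 1.273 3.848
vertex -2.725 1.858 4.354
vertex -4.472 1.83 4.479
endloop
endfacet
facet normal 0.063 -0.685 0.726
outer loop
vertex -4.472 1.83 4.479
vertex -2.725 1.858 4.354
vertex -3.942 2.415 4.985
endloop
endfacet
facet normal -0.822 0.376 0.427
outer loop
vertex -4.472 1.83 4.479
vertex -3.942 2.415 4.985
vertex -4.269 2.788 4.026
endloop
endfacet
facet normal 0.823 -0.377 -0.426
outer loop
vertex -2.725 1.858 4.354
vertex -3.051 2.232 3.394
vertex -2.441 2.724 4.137
endloop
endfacet
facet normal 0.481 0.061 0.874
outer loop
vertex -2.725 1.858 4.354
vertex -2.441 2.724 4.137
vertex -3.942 2.415 4.985
endloop
endfacet
facet normal 0.481 0.061 0.874
outer loop
vertex -3.942 2.415 4.985
vertex -2.441 2.724 4.137
vertex -3.658 3.281 4.768
endloop
endfacet
facet normal -0.822 0.377 0.427
outer loop
vertex -3.942 2.415 4.985
vertex -3.658 3.281 4.768
vertex -4.269 2.788 4.026
endloop
endfacet

endsolid


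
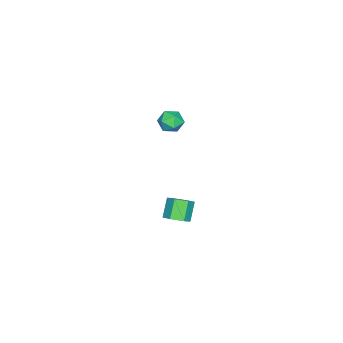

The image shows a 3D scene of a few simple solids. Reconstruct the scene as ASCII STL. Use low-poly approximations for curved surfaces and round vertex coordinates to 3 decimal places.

solid 
facet normal 0.613 0.073 -0.787
outer loop
vertex 0.852 3.915 -3.784
vertex 0.23 4.03 -4.258
vertex 0.589 4.648 -3.921
endloop
endfacet
facet normal 0.716 0.368 0.593
outer loop
vertex 0.852 3.915 -3.784
vertex 0.589 4.648 -3.921
vertex 0.011 3.815 -2.707
endloop
endfacet
facet normal 0.716 0.368 0.593
outer loop
vertex 0.011 3.815 -2.707
vertex 0.589 4.648 -3.921
vertex -0.252 4.547 -2.844
endloop
endfacet
facet normal -0.614 -0.074 0.785
outer loop
vertex 0.011 3.815 -2.707
vertex -0.252 4.547 -2.844
vertex -0.61 3.93 -3.182
endloop
endfacet
facet normal 0.614 0.072 -0.786
outer loop
vertex 0.589 4.648 -3.921
vertex 0.23 4.03 -4.258
vertex -0.032 4.763 -4.395
endloop
endfacet
facet normal 0.070 0.987 0.147
outer loop
vertex 0.589 4.648 -3.921
vertex -0.032 4.763 -4.395
vertex -0.252 4.547 -2.844
endloop
endfacet
facet normal 0.070 0.987 0.147
outer loop
vertex -0.252 4.547 -2.844
vertex -0.032 4.763 -4.395
vertex -0.873 4.662 -3.318
endloop
endfacet
facet normal -0.614 -0.074 0.786
outer loop
vertex -0.252 4.547 -2.844
vertex -0.873 4.662 -3.318
vertex -0.61 3.93 -3.182
endloop
endfacet
facet normal 0.614 0.073 -0.786
outer loop
vertex -0.032 4.763 -4.395
vertex 0.23 4.03 -4.258
vertex -0.391 4.145 -4.733
endloop
endfacet
facet normal -0.646 0.619 -0.446
outer loop
vertex -0.032 4.763 -4.395
vertex -0.391 4.145 -4.733
vertex -0.873 4.662 -3.318
endloop
endfacet
facet normal -0.645 0.620 -0.446
outer loop
vertex -0.873 4.662 -3.318
vertex -0.391 4.145 -4.733
vertex -1.232 4.045 -3.656
endloop
endfacet
facet normal -0.613 -0.074 0.787
outer loop
vertex -0.873 4.662 -3.318
vertex -1.232 4.045 -3.656
vertex -0.61 3.93 -3.182
endloop
endfacet
facet normal 0.614 0.074 -0.785
outer loop
vertex -0.391 4.145 -4.733
vertex 0.23 4.03 -4.258
vertex -0.128 3.413 -4.596
endloop
endfacet
facet normal -0.716 -0.368 -0.593
outer loop
vertex -0.391 4.145 -4.733
vertex -0.128 3.413 -4.596
vertex -1.232 4.045 -3.656
endloop
endfacet
facet normal -0.716 -0.368 -0.594
outer loop
vertex -1.232 4.045 -3.656
vertex -0.128 3.413 -4.596
vertex -0.969 3.312 -3.519
endloop
endfacet
facet normal -0.613 -0.073 0.787
outer loop
vertex -1.232 4.045 -3.656
vertex -0.969 3.312 -3.519
vertex -0.61 3.93 -3.182
endloop
endfacet
facet normal 0.614 0.074 -0.786
outer loop
vertex -0.128 3.413 -4.596
vertex 0.23 4.03 -4.258
vertex 0.493 3.298 -4.122
endloop
endfacet
facet normal -0.070 -0.987 -0.147
outer loop
vertex -0.128 3.413 -4.596
vertex 0.493 3.298 -4.122
vertex -0.969 3.312 -3.519
endloop
endfacet
facet normal -0.070 -0.987 -0.147
outer loop
vertex -0.969 3.312 -3.519
vertex 0.493 3.298 -4.122
vertex -0.348 3.197 -3.045
endloop
endfacet
facet normal -0.614 -0.072 0.786
outer loop
vertex -0.969 3.312 -3.519
vertex -0.348 3.197 -3.045
vertex -0.61 3.93 -3.182
endloop
endfacet
facet normal 0.613 0.074 -0.787
outer loop
vertex 0.493 3.298 -4.122
vertex 0.23 4.03 -4.258
vertex 0.852 3.915 -3.784
endloop
endfacet
facet normal 0.646 -0.620 0.446
outer loop
vertex 0.493 3.298 -4.122
vertex 0.852 3.915 -3.784
vertex -0.348 3.197 -3.045
endloop
endfacet
facet normal 0.646 -0.619 0.447
outer loop
vertex -0.348 3.197 -3.045
vertex 0.852 3.915 -3.784
vertex 0.011 3.815 -2.707
endloop
endfacet
facet normal -0.614 -0.073 0.786
outer loop
vertex -0.348 3.197 -3.045
vertex 0.011 3.815 -2.707
vertex -0.61 3.93 -3.182
endloop
endfacet
facet normal -0.738 0.667 0.104
outer loop
vertex -0.029 4.405 3.995
vertex -0.537 3.907 3.586
vertex -0.474 3.85 4.402
endloop
endfacet
facet normal -0.281 0.704 0.652
outer loop
vertex -0.029 4.405 3.995
vertex -0.474 3.85 4.402
vertex 0.31 3.975 4.605
endloop
endfacet
facet normal 0.368 0.844 0.390
outer loop
vertex -0.029 4.405 3.995
vertex 0.31 3.975 4.605
vertex 0.732 4.11 3.915
endloop
endfacet
facet normal 0.313 0.894 -0.320
outer loop
vertex -0.029 4.405 3.995
vertex 0.732 4.11 3.915
vertex 0.209 4.068 3.286
endloop
endfacet
facet normal -0.369 0.785 -0.497
outer loop
vertex -0.029 4.405 3.995
vertex 0.209 4.068 3.286
vertex -0.537 3.907 3.586
endloop
endfacet
facet normal -0.260 0.063 0.964
outer loop
vertex 0.31 3.975 4.605
vertex -0.474 3.85 4.402
vertex 0.011 3.212 4.574
endloop
endfacet
facet normal -0.997 0.004 0.077
outer loop
vertex -0.474 3.85 4.402
vertex -0.537 3.907 3.586
vertex -0.512 3.17 3.945
endloop
endfacet
facet normal -0.402 0.194 -0.895
outer loop
vertex -0.537 3.907 3.586
vertex 0.209 4.068 3.286
vertex -0.09 3.305 3.255
endloop
endfacet
facet normal 0.702 0.370 -0.609
outer loop
vertex 0.209 4.068 3.286
vertex 0.732 4.11 3.915
vertex 0.694 3.43 3.458
endloop
endfacet
facet normal 0.790 0.290 0.540
outer loop
vertex 0.732 4.11 3.915
vertex 0.31 3.975 4.605
vertex 0.757 3.373 4.274
endloop
endfacet
facet normal -0.313 -0.894 0.320
outer loop
vertex 0.249 2.875 3.865
vertex 0.011 3.212 4.574
vertex -0.512 3.17 3.945
endloop
endfacet
facet normal -0.368 -0.844 -0.390
outer loop
vertex 0.249 2.875 3.865
vertex -0.512 3.17 3.945
vertex -0.09 3.305 3.255
endloop
endfacet
facet normal 0.281 -0.704 -0.652
outer loop
vertex 0.249 2.875 3.865
vertex -0.09 3.305 3.255
vertex 0.694 3.43 3.458
endloop
endfacet
facet normal 0.738 -0.667 -0.104
outer loop
vertex 0.249 2.875 3.865
vertex 0.694 3.43 3.458
vertex 0.757 3.373 4.274
endloop
endfacet
facet normal 0.369 -0.785 0.497
outer loop
vertex 0.249 2.875 3.865
vertex 0.757 3.373 4.274
vertex 0.011 3.212 4.574
endloop
endfacet
facet normal -0.702 -0.370 0.609
outer loop
vertex -0.512 3.17 3.945
vertex 0.011 3.212 4.574
vertex -0.474 3.85 4.402
endloop
endfacet
facet normal -0.790 -0.290 -0.540
outer loop
vertex -0.09 3.305 3.255
vertex -0.512 3.17 3.945
vertex -0.537 3.907 3.586
endloop
endfacet
facet normal 0.260 -0.063 -0.964
outer loop
vertex 0.694 3.43 3.458
vertex -0.09 3.305 3.255
vertex 0.209 4.068 3.286
endloop
endfacet
facet normal 0.997 -0.004 -0.077
outer loop
vertex 0.757 3.373 4.274
vertex 0.694 3.43 3.458
vertex 0.732 4.11 3.915
endloop
endfacet
facet normal 0.402 -0.194 0.895
outer loop
vertex 0.011 3.212 4.574
vertex 0.757 3.373 4.274
vertex 0.31 3.975 4.605
endloop
endfacet

endsolid
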